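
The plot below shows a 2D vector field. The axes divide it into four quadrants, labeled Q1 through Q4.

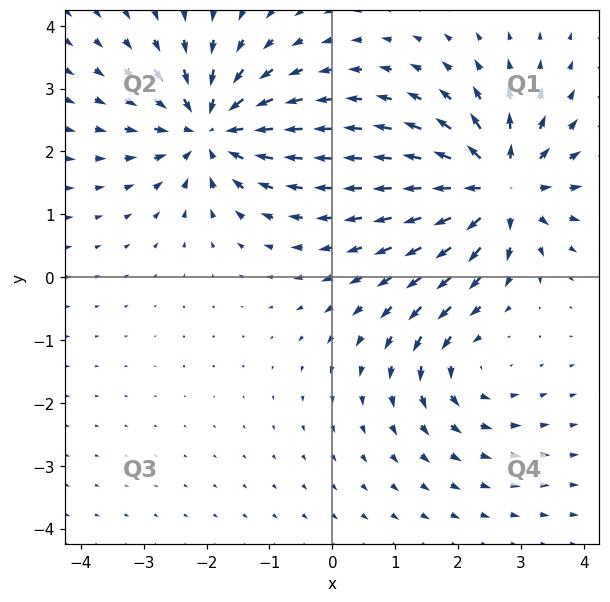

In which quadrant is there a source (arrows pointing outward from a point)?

Q1

The source sits at approximately (2.6, 1.4), which lies in quadrant Q1. The divergence there is about +7, positive as expected for a source.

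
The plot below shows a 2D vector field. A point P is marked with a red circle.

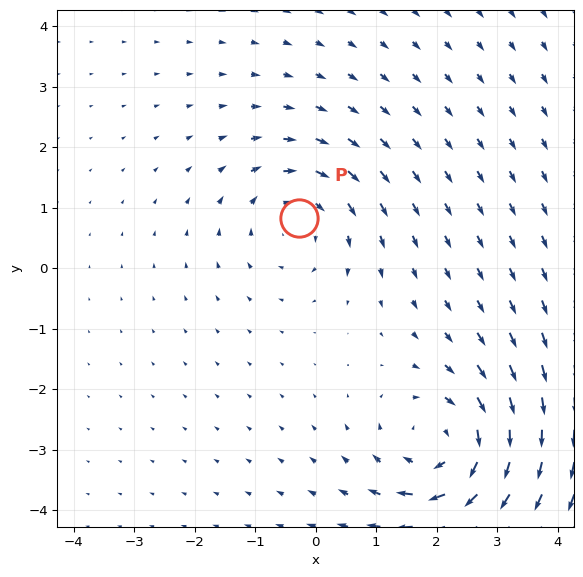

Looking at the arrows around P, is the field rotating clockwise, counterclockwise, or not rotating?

clockwise

Near P at (-0.3, 0.8) the arrows circulate clockwise. The curl (z-component) there is about -3; negative curl means clockwise rotation.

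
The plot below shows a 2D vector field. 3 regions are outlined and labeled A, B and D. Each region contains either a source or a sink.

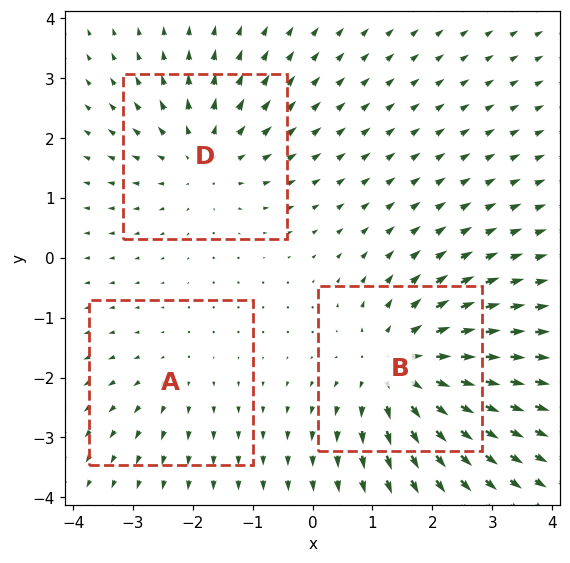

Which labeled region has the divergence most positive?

B

Divergence at each region's feature centre — A: about +2, B: about +5, D: about +3. Region B is most positive.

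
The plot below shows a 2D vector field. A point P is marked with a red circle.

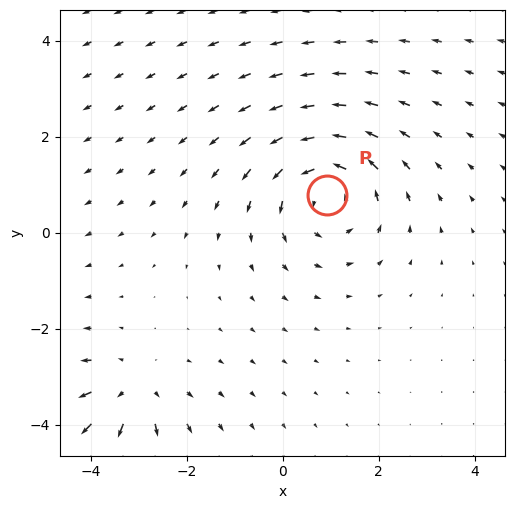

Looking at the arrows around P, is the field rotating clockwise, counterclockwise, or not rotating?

Near P at (0.9, 0.8) the arrows circulate counterclockwise. The curl (z-component) there is about +4; positive curl means counterclockwise rotation.

counterclockwise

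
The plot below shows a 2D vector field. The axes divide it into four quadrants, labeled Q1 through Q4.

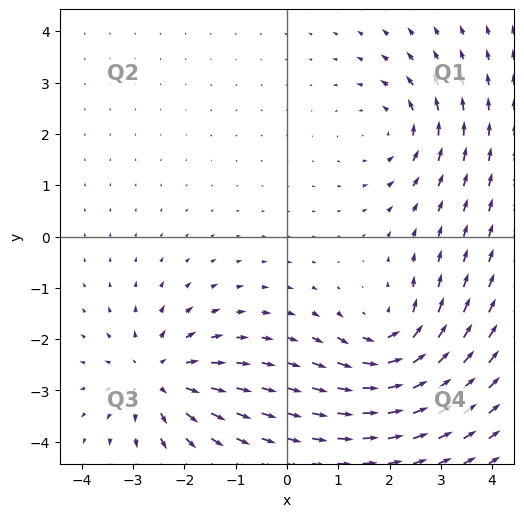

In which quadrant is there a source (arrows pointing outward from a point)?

The source sits at approximately (-2.5, -2.8), which lies in quadrant Q3. The divergence there is about +4, positive as expected for a source.

Q3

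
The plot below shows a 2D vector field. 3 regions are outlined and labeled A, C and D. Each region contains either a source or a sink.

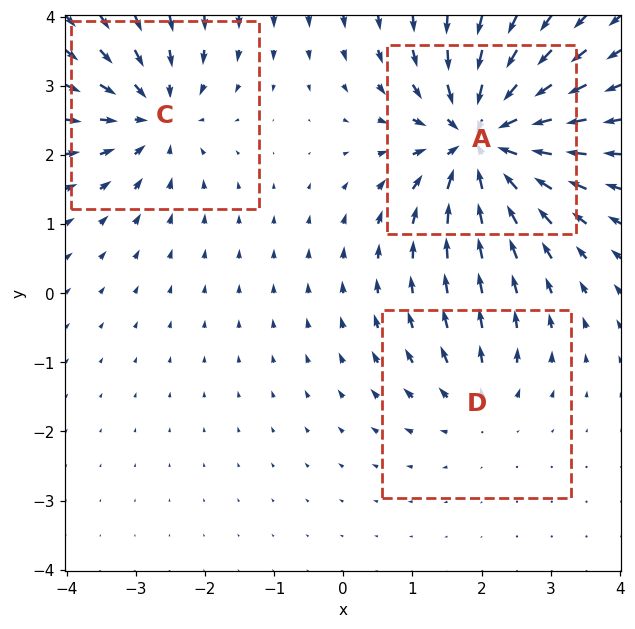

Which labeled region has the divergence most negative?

Divergence at each region's feature centre — A: about -6, C: about -4, D: about +2. Region A is most negative.

A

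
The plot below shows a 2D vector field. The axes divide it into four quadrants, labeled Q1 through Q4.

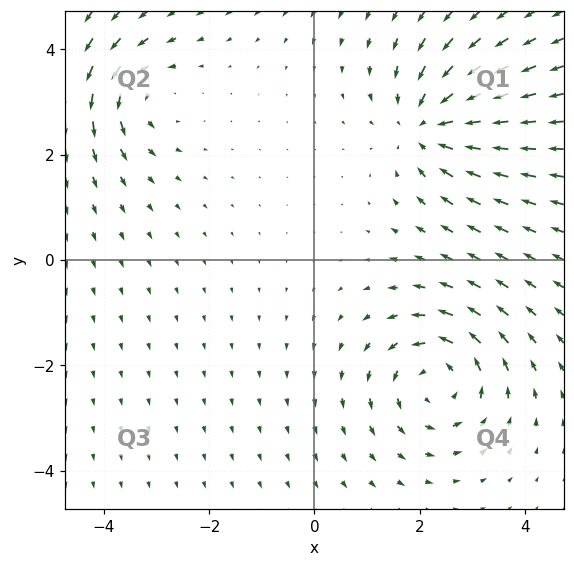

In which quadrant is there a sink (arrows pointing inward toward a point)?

The sink sits at approximately (2.2, 2.5), which lies in quadrant Q1. The divergence there is about -5, negative as expected for a sink.

Q1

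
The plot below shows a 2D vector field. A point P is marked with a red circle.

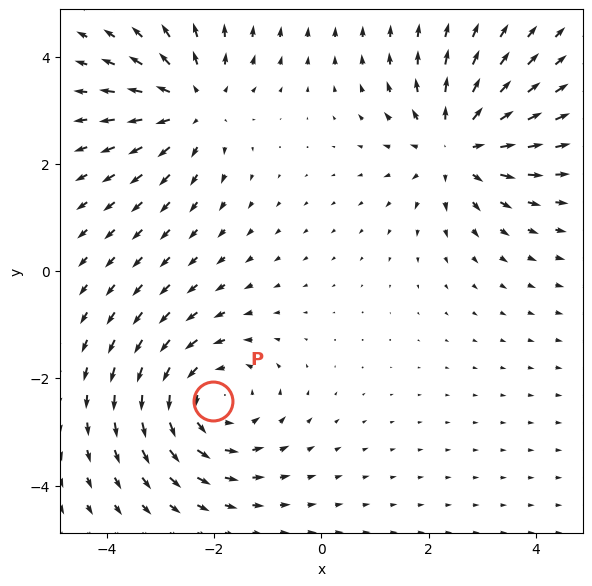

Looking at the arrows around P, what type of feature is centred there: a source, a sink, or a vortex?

At P (-2.0, -2.4) the arrows circulate counterclockwise. Divergence ≈0, curl about +4 — near-zero divergence with nonzero curl is a vortex.

vortex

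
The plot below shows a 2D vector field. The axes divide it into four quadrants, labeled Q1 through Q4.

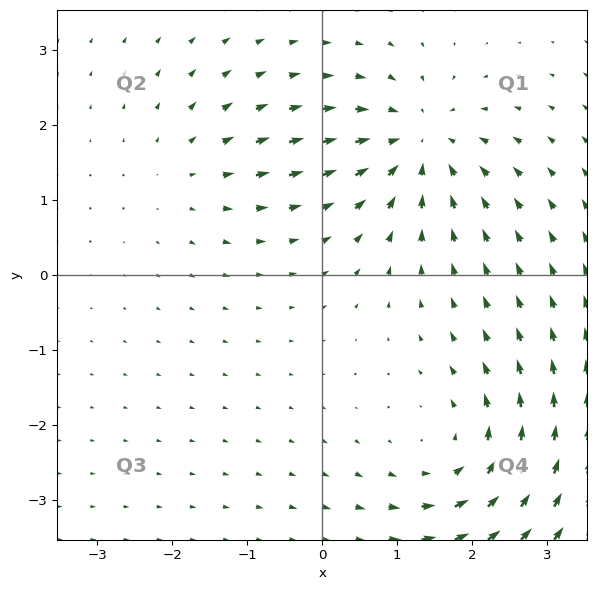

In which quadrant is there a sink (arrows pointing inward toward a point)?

The sink sits at approximately (1.3, 1.7), which lies in quadrant Q1. The divergence there is about -5, negative as expected for a sink.

Q1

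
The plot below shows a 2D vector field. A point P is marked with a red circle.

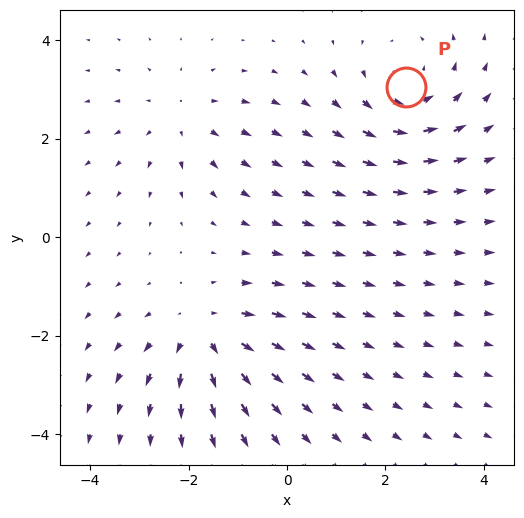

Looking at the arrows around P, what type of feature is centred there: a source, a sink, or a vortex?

vortex

At P (2.4, 3.1) the arrows circulate counterclockwise. Divergence ≈0, curl about +4 — near-zero divergence with nonzero curl is a vortex.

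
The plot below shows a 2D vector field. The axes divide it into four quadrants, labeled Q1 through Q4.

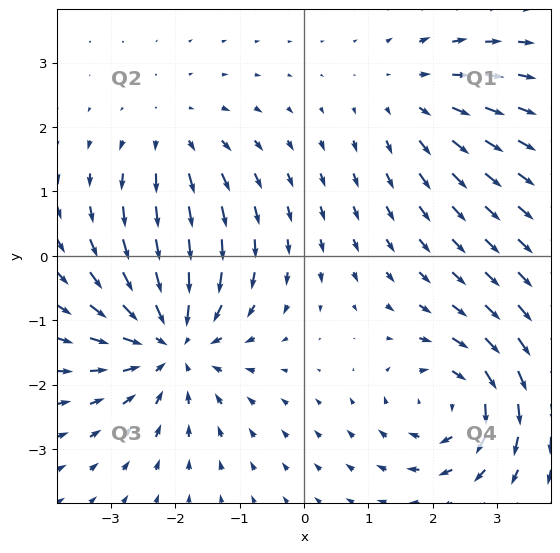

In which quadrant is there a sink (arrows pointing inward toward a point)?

The sink sits at approximately (-2.1, -1.3), which lies in quadrant Q3. The divergence there is about -4, negative as expected for a sink.

Q3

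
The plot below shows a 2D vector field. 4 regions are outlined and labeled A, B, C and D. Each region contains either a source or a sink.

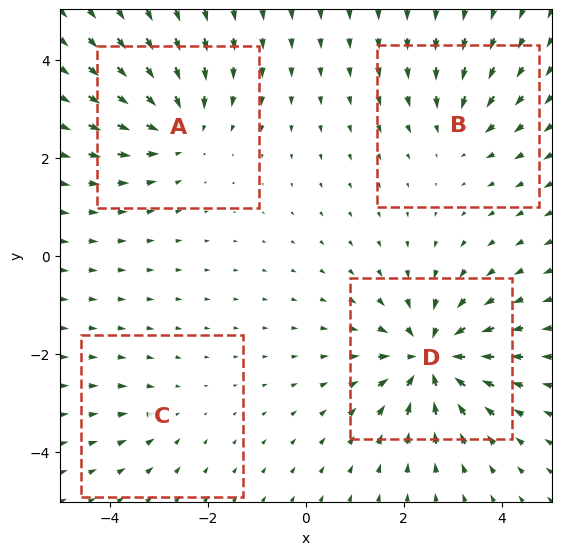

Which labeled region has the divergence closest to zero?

C

Divergence at each region's feature centre — A: about -5, B: about -3, C: about -2, D: about -8. Region C is closest to zero.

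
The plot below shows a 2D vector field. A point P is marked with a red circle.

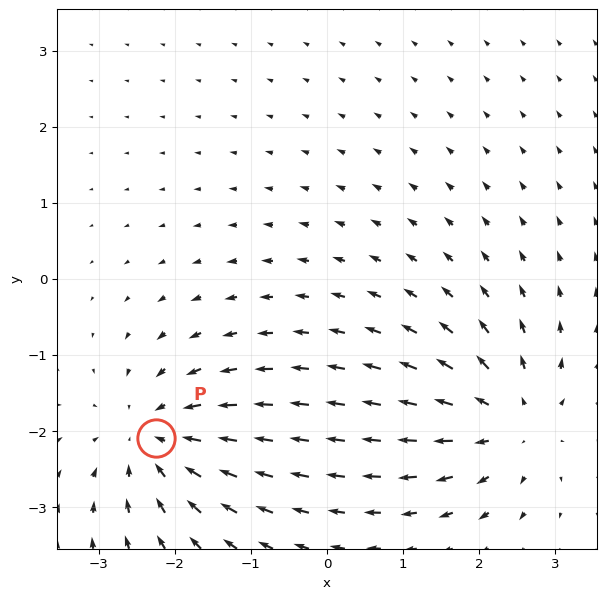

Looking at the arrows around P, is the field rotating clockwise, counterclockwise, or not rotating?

not rotating

Near P at (-2.3, -2.1) the arrows show no circulation. The curl there is ≈0.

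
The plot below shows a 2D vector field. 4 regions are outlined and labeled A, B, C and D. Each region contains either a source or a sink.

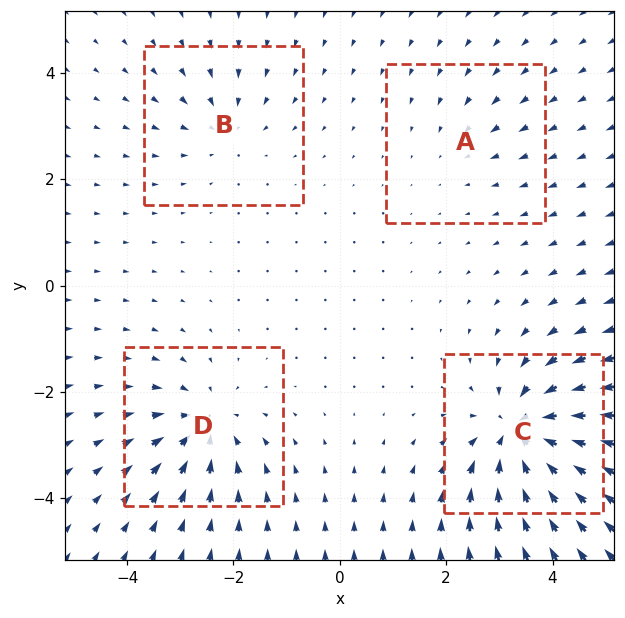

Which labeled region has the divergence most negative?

C

Divergence at each region's feature centre — A: about -2, B: about -3, C: about -7, D: about -5. Region C is most negative.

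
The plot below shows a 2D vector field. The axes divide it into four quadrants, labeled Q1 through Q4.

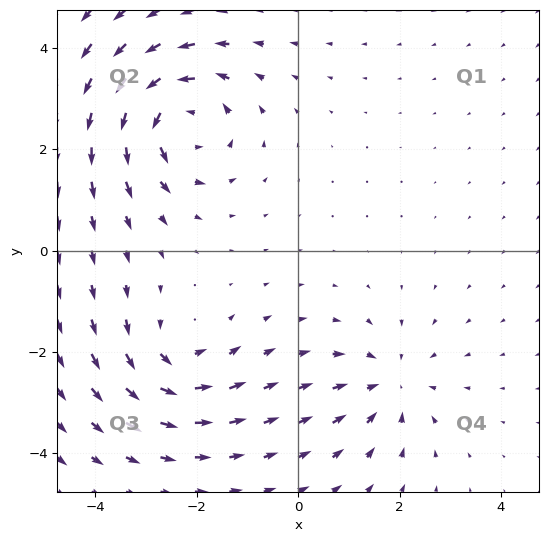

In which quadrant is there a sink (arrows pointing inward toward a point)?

Q4

The sink sits at approximately (1.8, -2.6), which lies in quadrant Q4. The divergence there is about -3, negative as expected for a sink.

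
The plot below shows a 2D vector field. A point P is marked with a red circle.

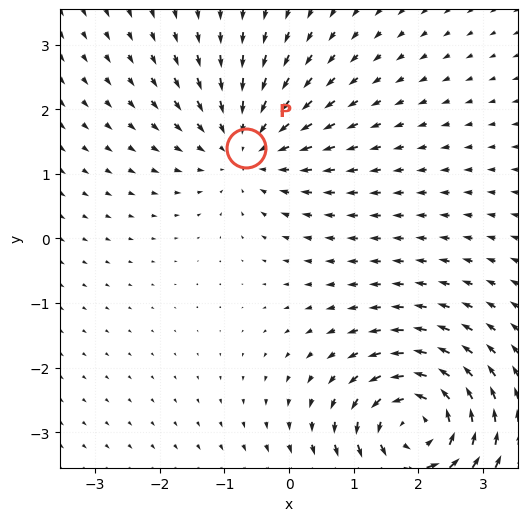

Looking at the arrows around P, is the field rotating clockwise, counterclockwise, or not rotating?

not rotating

Near P at (-0.7, 1.4) the arrows show no circulation. The curl there is ≈0.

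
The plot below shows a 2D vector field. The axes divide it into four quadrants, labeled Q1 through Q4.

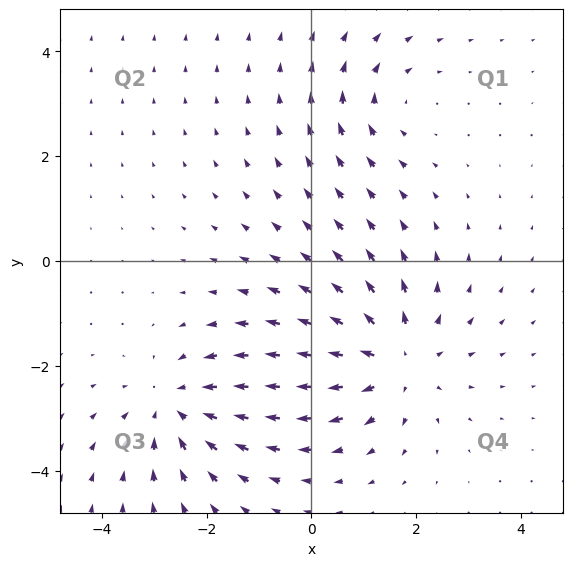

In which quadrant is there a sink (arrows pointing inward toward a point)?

The sink sits at approximately (-2.6, -2.8), which lies in quadrant Q3. The divergence there is about -4, negative as expected for a sink.

Q3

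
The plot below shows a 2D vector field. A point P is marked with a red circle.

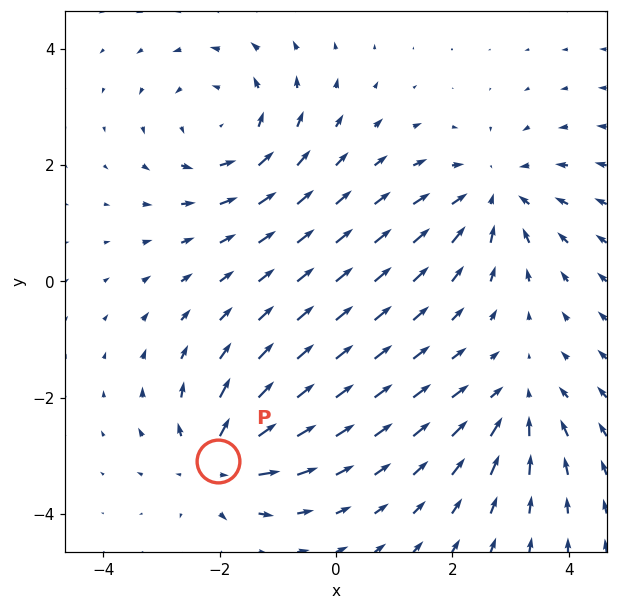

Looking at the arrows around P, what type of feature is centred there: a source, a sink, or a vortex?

At P (-2.0, -3.1) the arrows spread outward. Divergence about +6, curl ≈0 — positive divergence with near-zero curl is a source.

source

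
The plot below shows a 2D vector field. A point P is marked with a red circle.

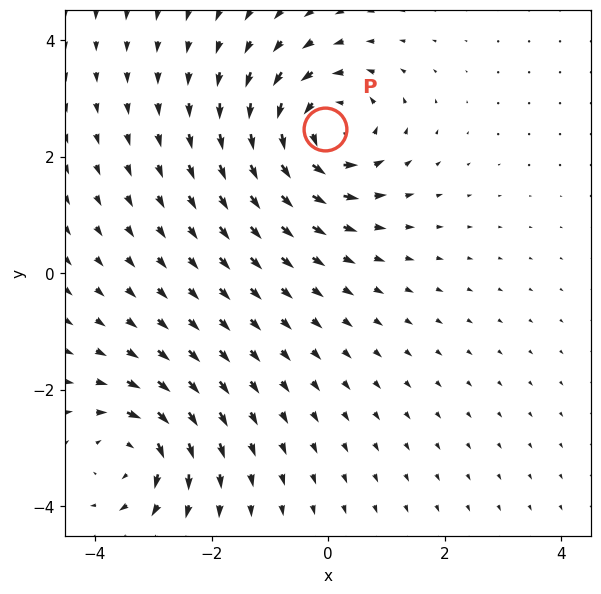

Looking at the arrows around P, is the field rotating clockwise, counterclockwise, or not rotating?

counterclockwise

Near P at (-0.0, 2.5) the arrows circulate counterclockwise. The curl (z-component) there is about +5; positive curl means counterclockwise rotation.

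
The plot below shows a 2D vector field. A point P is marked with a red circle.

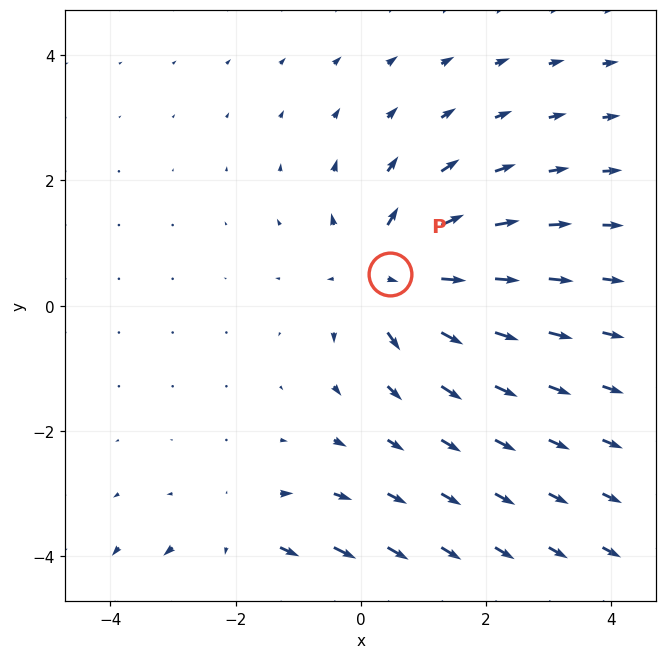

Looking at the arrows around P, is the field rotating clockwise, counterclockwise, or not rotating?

Near P at (0.5, 0.5) the arrows show no circulation. The curl there is ≈0.

not rotating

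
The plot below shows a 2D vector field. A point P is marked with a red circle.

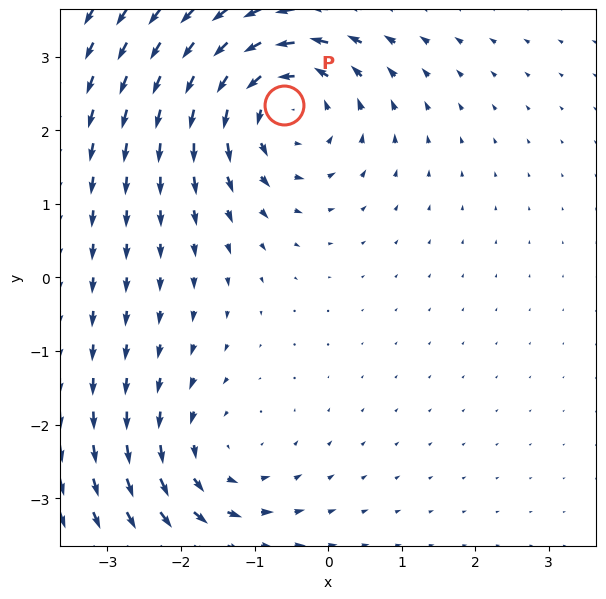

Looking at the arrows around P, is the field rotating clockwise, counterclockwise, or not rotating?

counterclockwise

Near P at (-0.6, 2.3) the arrows circulate counterclockwise. The curl (z-component) there is about +4; positive curl means counterclockwise rotation.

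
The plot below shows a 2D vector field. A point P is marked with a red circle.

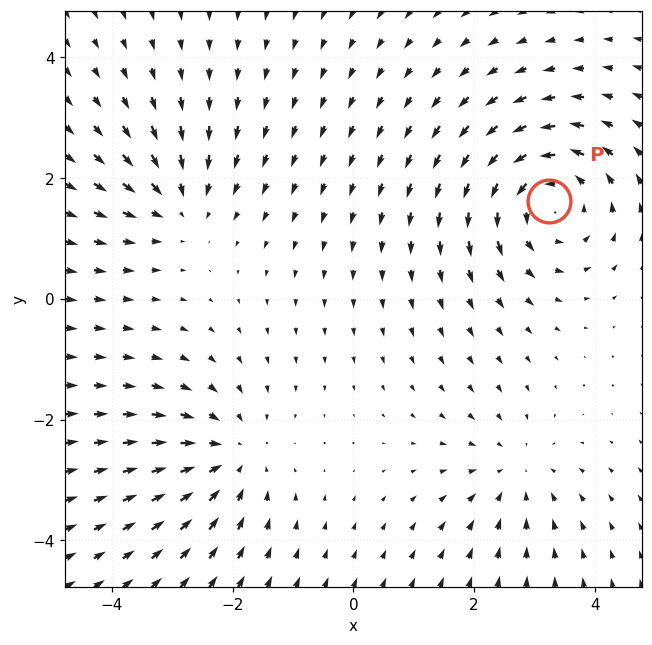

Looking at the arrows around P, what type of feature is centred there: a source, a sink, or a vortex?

At P (3.2, 1.6) the arrows circulate counterclockwise. Divergence ≈0, curl about +5 — near-zero divergence with nonzero curl is a vortex.

vortex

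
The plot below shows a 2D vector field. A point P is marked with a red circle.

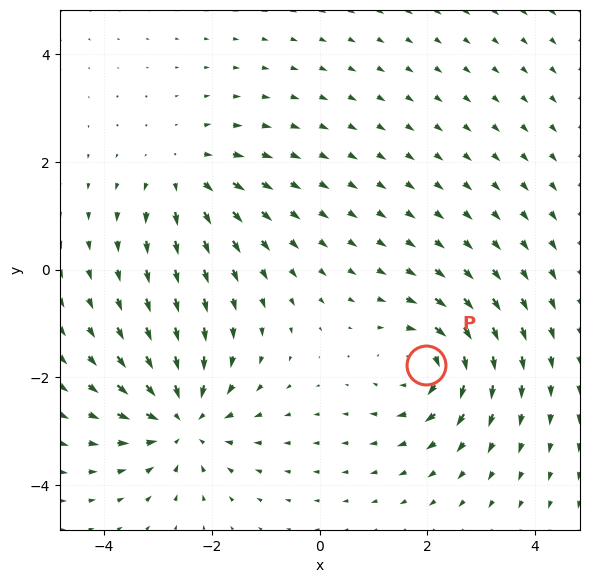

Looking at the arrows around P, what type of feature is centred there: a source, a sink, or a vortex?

At P (2.0, -1.8) the arrows circulate clockwise. Divergence ≈0, curl about -5 — near-zero divergence with nonzero curl is a vortex.

vortex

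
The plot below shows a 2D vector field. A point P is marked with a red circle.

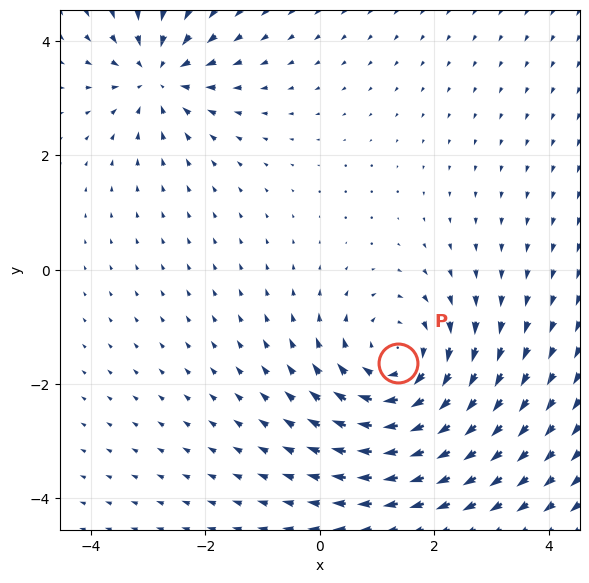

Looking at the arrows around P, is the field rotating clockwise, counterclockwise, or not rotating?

Near P at (1.4, -1.6) the arrows circulate clockwise. The curl (z-component) there is about -4; negative curl means clockwise rotation.

clockwise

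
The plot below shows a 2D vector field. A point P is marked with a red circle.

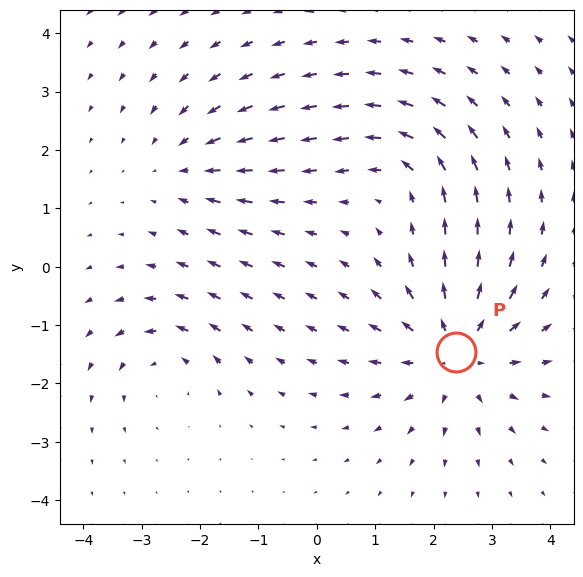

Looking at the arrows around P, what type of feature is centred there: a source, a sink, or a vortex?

source

At P (2.4, -1.5) the arrows spread outward. Divergence about +4, curl ≈0 — positive divergence with near-zero curl is a source.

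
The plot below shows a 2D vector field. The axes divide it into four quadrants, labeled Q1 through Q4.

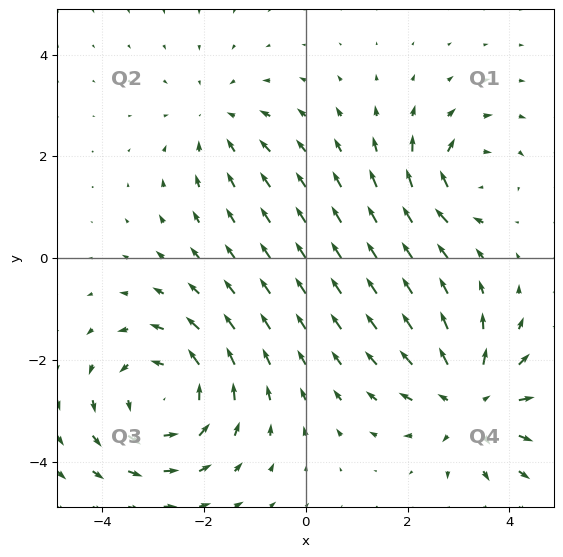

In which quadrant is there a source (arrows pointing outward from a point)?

Q4

The source sits at approximately (3.3, -2.8), which lies in quadrant Q4. The divergence there is about +4, positive as expected for a source.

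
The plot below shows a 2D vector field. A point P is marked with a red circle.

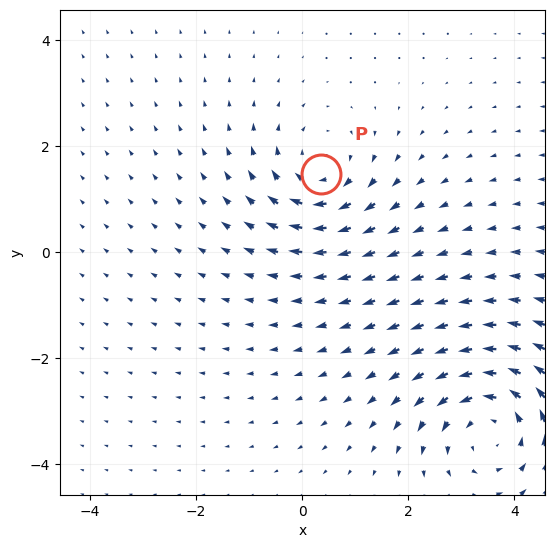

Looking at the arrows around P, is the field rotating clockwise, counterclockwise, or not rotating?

clockwise

Near P at (0.4, 1.5) the arrows circulate clockwise. The curl (z-component) there is about -3; negative curl means clockwise rotation.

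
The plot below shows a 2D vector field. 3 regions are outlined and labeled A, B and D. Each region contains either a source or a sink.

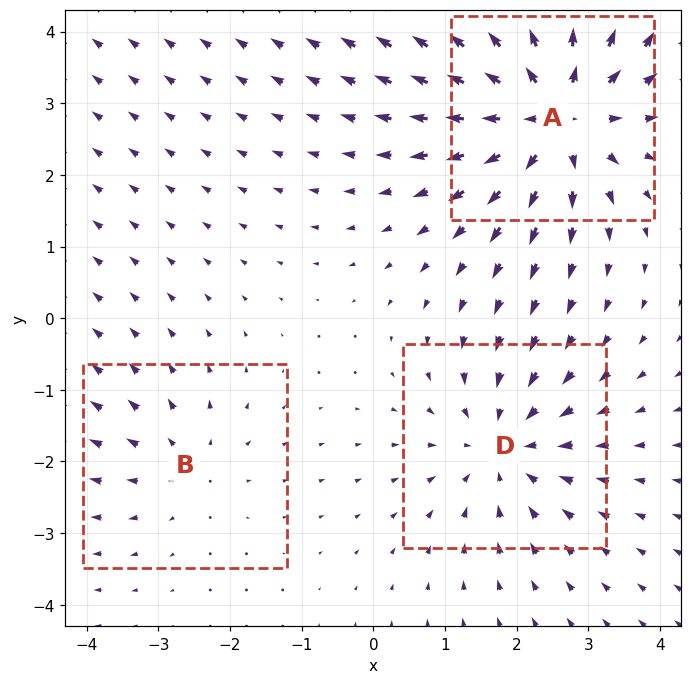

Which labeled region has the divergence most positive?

A

Divergence at each region's feature centre — A: about +4, B: about +2, D: about -3. Region A is most positive.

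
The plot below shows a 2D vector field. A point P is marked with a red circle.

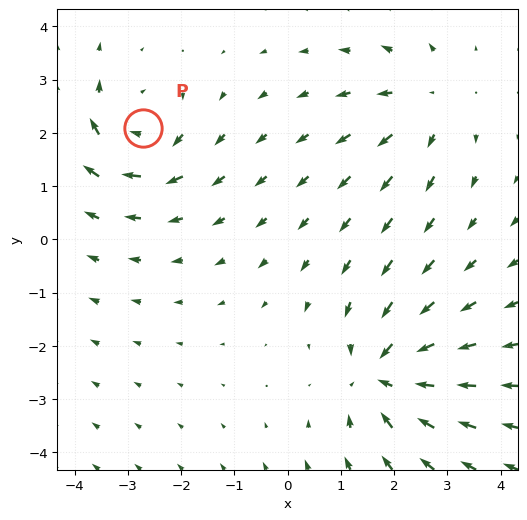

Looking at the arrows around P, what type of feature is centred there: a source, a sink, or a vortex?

At P (-2.7, 2.1) the arrows circulate clockwise. Divergence ≈0, curl about -4 — near-zero divergence with nonzero curl is a vortex.

vortex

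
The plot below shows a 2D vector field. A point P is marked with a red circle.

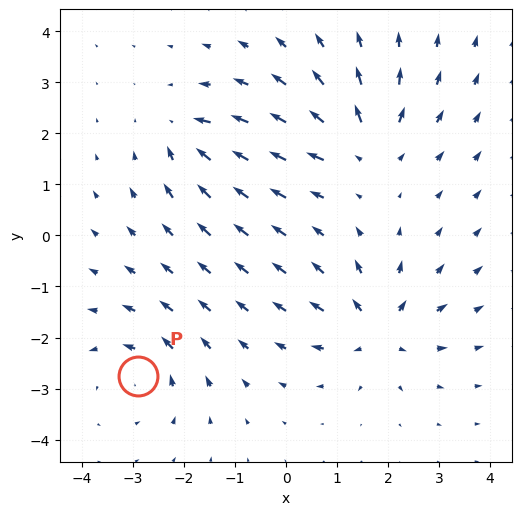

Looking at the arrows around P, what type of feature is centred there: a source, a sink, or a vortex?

At P (-2.9, -2.8) the arrows circulate counterclockwise. Divergence ≈0, curl about +5 — near-zero divergence with nonzero curl is a vortex.

vortex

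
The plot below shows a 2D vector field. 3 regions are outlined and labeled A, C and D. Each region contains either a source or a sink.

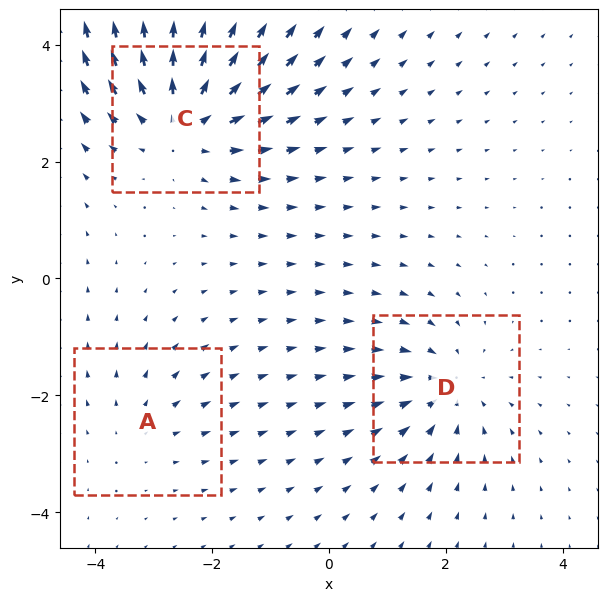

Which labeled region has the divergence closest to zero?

A

Divergence at each region's feature centre — A: about +2, C: about +5, D: about -3. Region A is closest to zero.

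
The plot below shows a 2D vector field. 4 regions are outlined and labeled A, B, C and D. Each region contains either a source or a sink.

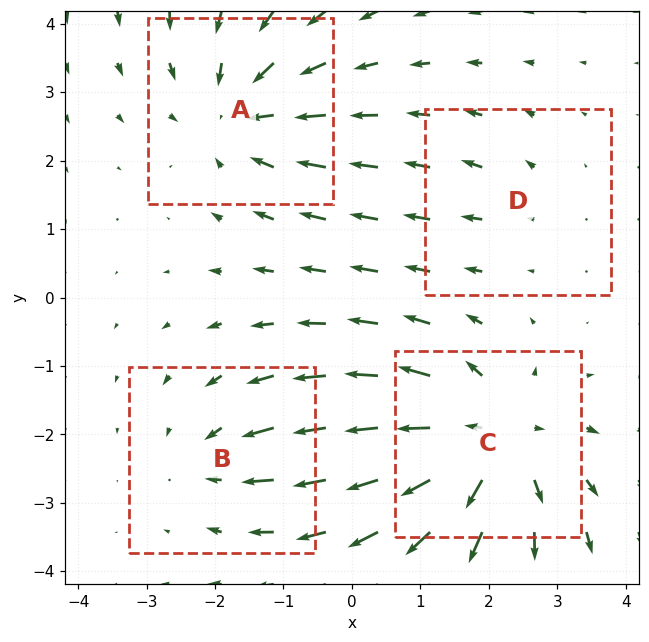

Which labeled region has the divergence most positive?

Divergence at each region's feature centre — A: about -4, B: about -3, C: about +6, D: about +2. Region C is most positive.

C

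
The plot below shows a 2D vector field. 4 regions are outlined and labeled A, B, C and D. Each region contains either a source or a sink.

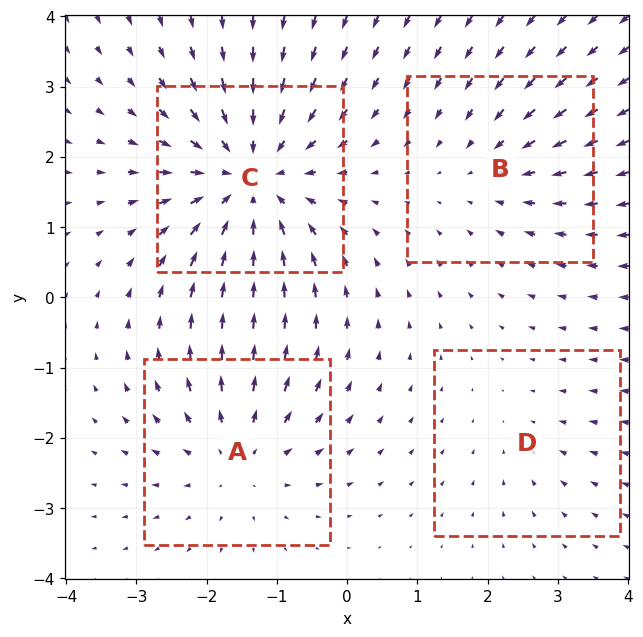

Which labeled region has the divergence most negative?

Divergence at each region's feature centre — A: about +4, B: about -3, C: about -6, D: about -2. Region C is most negative.

C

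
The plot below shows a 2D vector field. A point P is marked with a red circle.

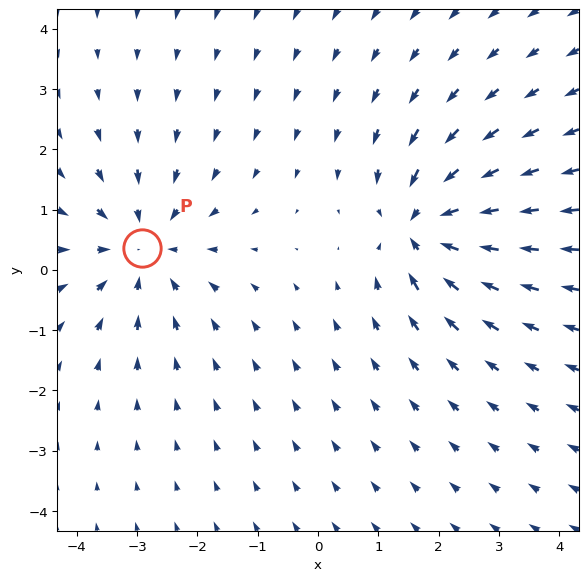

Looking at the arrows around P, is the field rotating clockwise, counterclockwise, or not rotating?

not rotating

Near P at (-2.9, 0.4) the arrows show no circulation. The curl there is ≈0.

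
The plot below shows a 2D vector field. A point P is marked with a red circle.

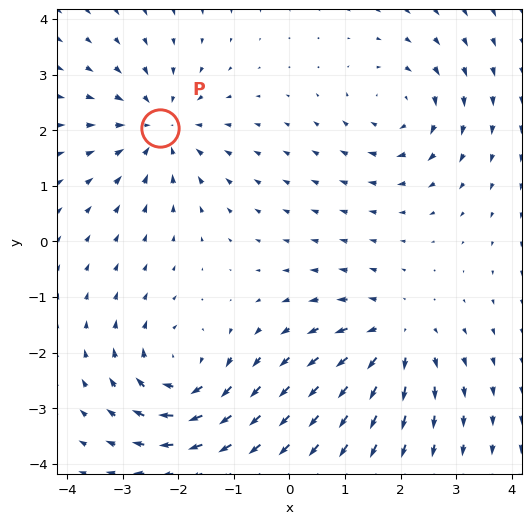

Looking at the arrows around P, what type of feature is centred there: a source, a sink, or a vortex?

At P (-2.3, 2.0) the arrows converge inward. Divergence about -5, curl ≈0 — negative divergence with near-zero curl is a sink.

sink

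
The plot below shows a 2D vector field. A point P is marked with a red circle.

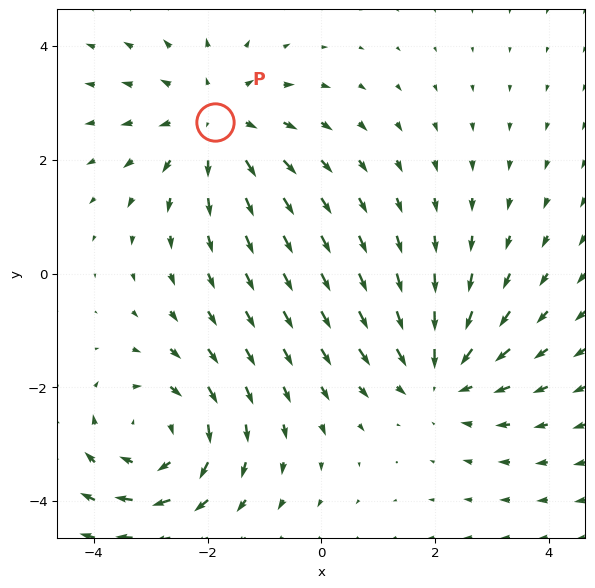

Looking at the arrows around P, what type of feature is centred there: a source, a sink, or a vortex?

At P (-1.9, 2.7) the arrows spread outward. Divergence about +3, curl ≈0 — positive divergence with near-zero curl is a source.

source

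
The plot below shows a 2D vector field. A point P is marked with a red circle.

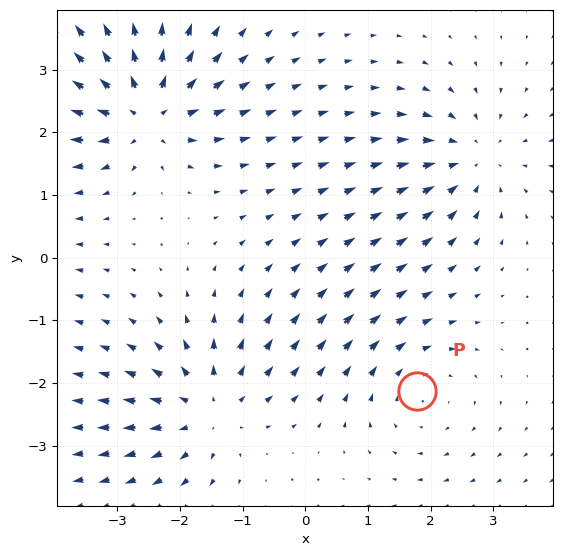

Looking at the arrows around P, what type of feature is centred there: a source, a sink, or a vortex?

At P (1.8, -2.1) the arrows circulate clockwise. Divergence ≈0, curl about -3 — near-zero divergence with nonzero curl is a vortex.

vortex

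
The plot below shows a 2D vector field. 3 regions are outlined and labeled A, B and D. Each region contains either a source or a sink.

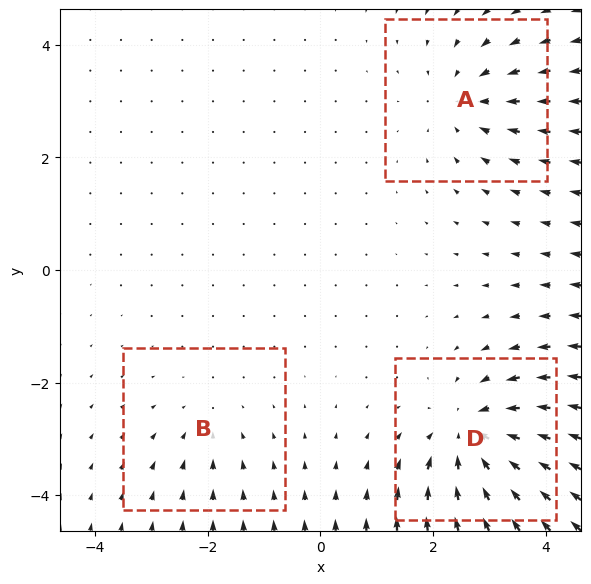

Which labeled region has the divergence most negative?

Divergence at each region's feature centre — A: about -3, B: about -2, D: about -5. Region D is most negative.

D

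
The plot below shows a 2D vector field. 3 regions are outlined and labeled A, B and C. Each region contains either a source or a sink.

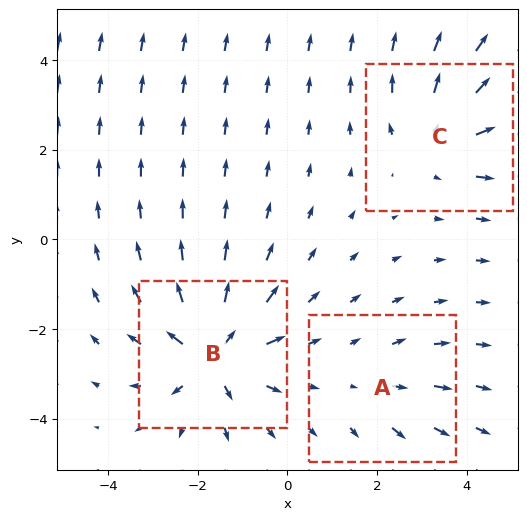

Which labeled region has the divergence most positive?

Divergence at each region's feature centre — A: about +2, B: about +6, C: about +4. Region B is most positive.

B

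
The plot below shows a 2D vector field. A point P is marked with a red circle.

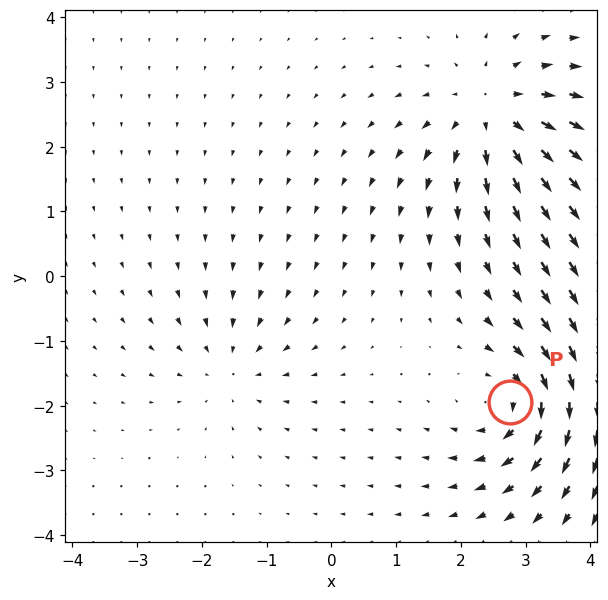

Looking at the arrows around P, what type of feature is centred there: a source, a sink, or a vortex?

At P (2.8, -1.9) the arrows circulate clockwise. Divergence ≈0, curl about -6 — near-zero divergence with nonzero curl is a vortex.

vortex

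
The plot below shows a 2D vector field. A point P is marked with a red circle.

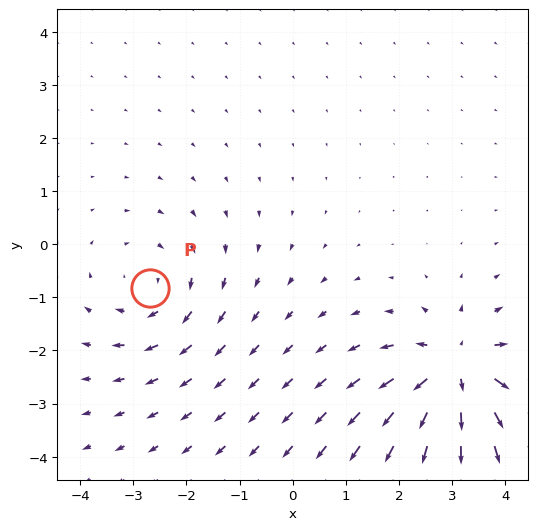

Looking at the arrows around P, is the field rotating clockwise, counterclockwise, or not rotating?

Near P at (-2.7, -0.8) the arrows circulate clockwise. The curl (z-component) there is about -3; negative curl means clockwise rotation.

clockwise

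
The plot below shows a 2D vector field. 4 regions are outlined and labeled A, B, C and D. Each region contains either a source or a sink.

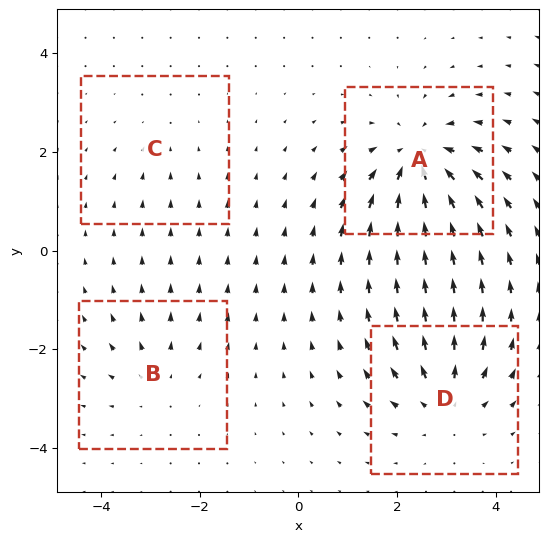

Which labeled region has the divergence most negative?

Divergence at each region's feature centre — A: about -7, B: about +3, C: about -2, D: about +5. Region A is most negative.

A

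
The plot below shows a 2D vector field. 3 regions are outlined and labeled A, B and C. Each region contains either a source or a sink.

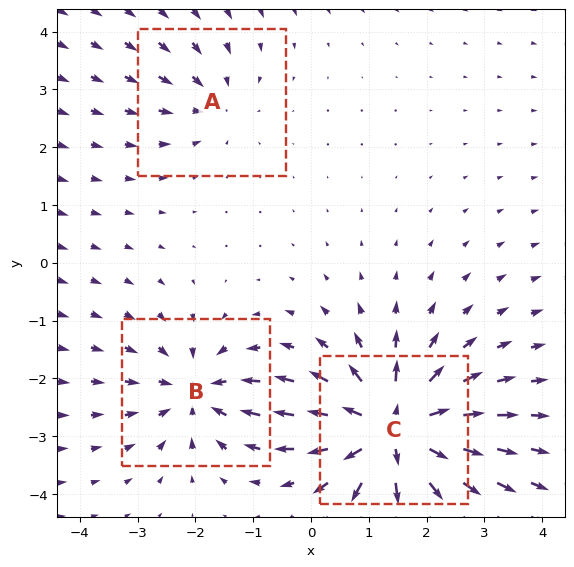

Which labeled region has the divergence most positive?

Divergence at each region's feature centre — A: about -2, B: about -4, C: about +7. Region C is most positive.

C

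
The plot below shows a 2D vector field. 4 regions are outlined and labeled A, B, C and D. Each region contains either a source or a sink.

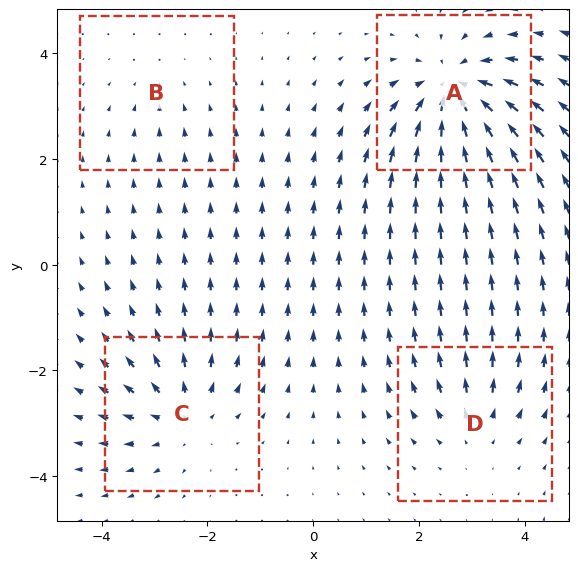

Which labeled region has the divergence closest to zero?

Divergence at each region's feature centre — A: about -7, B: about -2, C: about +5, D: about +3. Region B is closest to zero.

B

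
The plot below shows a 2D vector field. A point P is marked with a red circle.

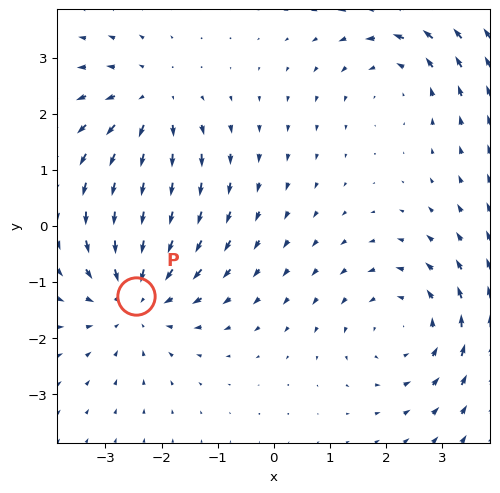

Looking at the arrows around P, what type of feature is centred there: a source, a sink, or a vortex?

sink

At P (-2.5, -1.2) the arrows converge inward. Divergence about -4, curl ≈0 — negative divergence with near-zero curl is a sink.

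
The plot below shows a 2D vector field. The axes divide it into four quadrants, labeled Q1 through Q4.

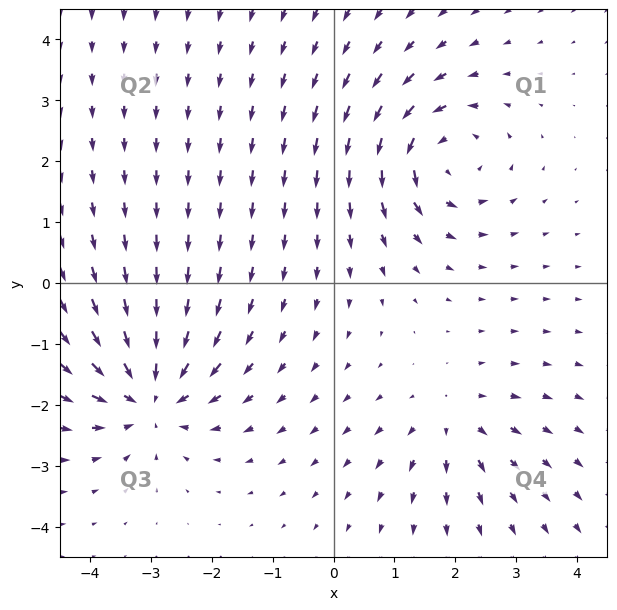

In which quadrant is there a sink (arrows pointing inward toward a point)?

Q3

The sink sits at approximately (-3.0, -1.8), which lies in quadrant Q3. The divergence there is about -5, negative as expected for a sink.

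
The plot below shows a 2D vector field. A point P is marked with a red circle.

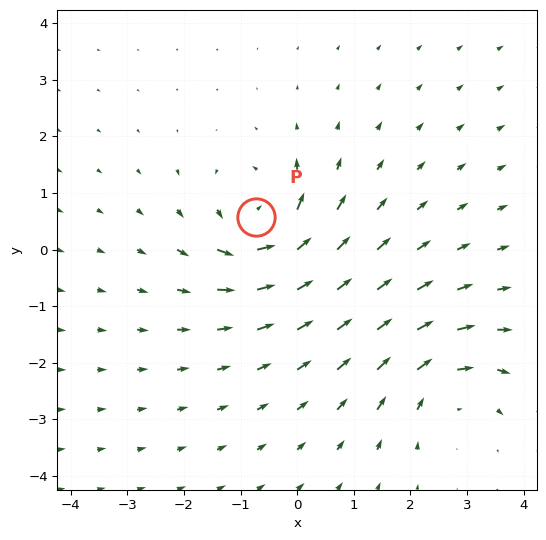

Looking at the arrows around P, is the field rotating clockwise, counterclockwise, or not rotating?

counterclockwise

Near P at (-0.7, 0.6) the arrows circulate counterclockwise. The curl (z-component) there is about +5; positive curl means counterclockwise rotation.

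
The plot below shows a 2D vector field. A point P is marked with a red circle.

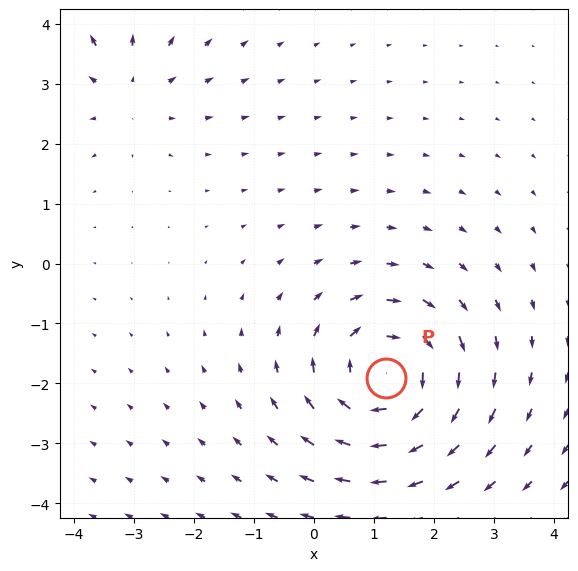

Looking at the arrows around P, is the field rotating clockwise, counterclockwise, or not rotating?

Near P at (1.2, -1.9) the arrows circulate clockwise. The curl (z-component) there is about -5; negative curl means clockwise rotation.

clockwise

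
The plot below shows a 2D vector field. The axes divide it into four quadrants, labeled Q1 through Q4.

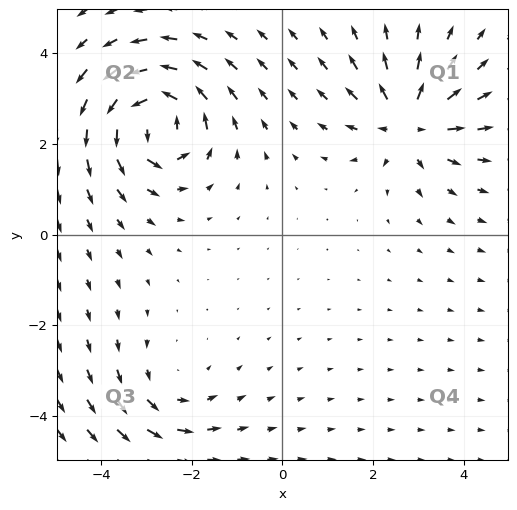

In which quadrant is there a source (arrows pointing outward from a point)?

Q1

The source sits at approximately (2.8, 2.5), which lies in quadrant Q1. The divergence there is about +5, positive as expected for a source.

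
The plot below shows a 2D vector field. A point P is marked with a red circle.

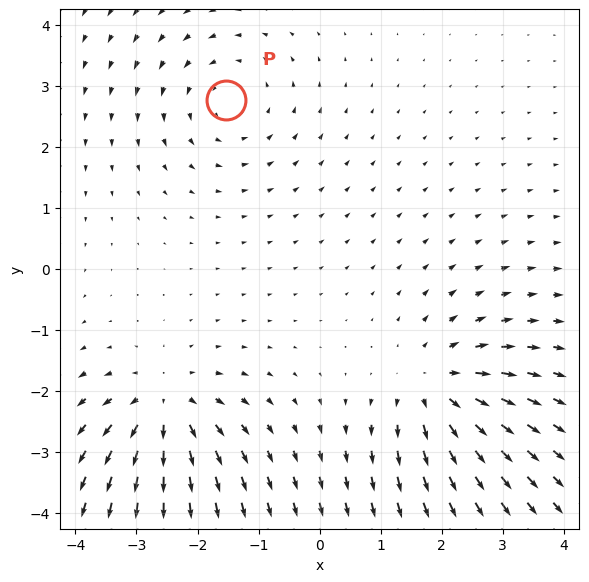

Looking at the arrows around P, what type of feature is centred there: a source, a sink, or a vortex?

At P (-1.5, 2.8) the arrows circulate counterclockwise. Divergence ≈0, curl about +2 — near-zero divergence with nonzero curl is a vortex.

vortex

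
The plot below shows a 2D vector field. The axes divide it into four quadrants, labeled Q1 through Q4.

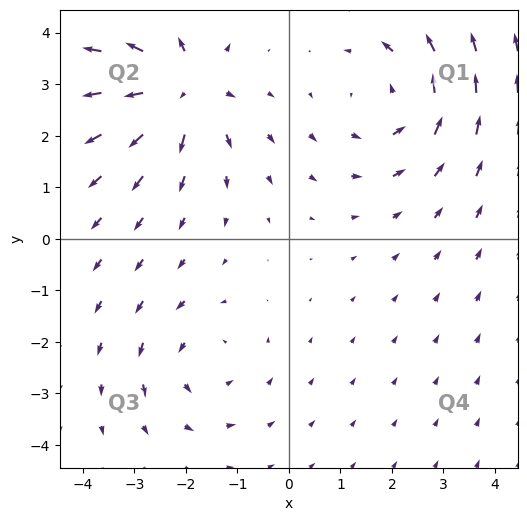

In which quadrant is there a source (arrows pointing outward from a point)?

Q2

The source sits at approximately (-2.1, 2.9), which lies in quadrant Q2. The divergence there is about +5, positive as expected for a source.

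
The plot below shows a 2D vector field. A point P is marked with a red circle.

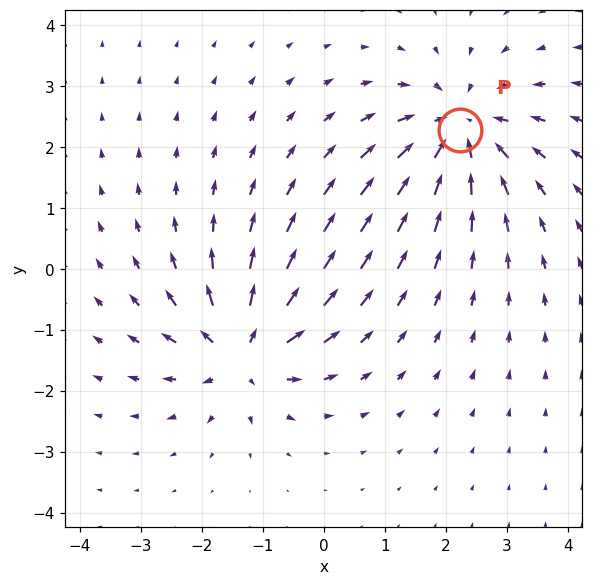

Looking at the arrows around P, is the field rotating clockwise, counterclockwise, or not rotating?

Near P at (2.2, 2.3) the arrows show no circulation. The curl there is ≈0.

not rotating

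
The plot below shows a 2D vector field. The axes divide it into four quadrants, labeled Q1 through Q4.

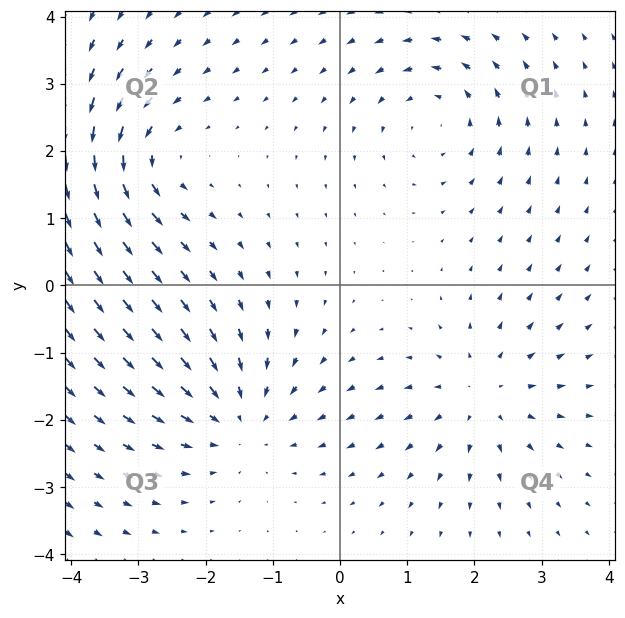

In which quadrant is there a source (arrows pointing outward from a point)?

The source sits at approximately (2.1, -1.6), which lies in quadrant Q4. The divergence there is about +3, positive as expected for a source.

Q4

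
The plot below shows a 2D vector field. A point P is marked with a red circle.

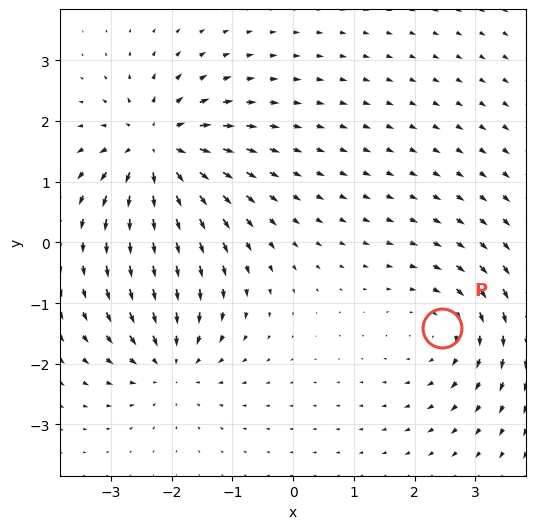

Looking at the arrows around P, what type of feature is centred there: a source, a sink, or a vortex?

vortex

At P (2.5, -1.4) the arrows circulate clockwise. Divergence ≈0, curl about -4 — near-zero divergence with nonzero curl is a vortex.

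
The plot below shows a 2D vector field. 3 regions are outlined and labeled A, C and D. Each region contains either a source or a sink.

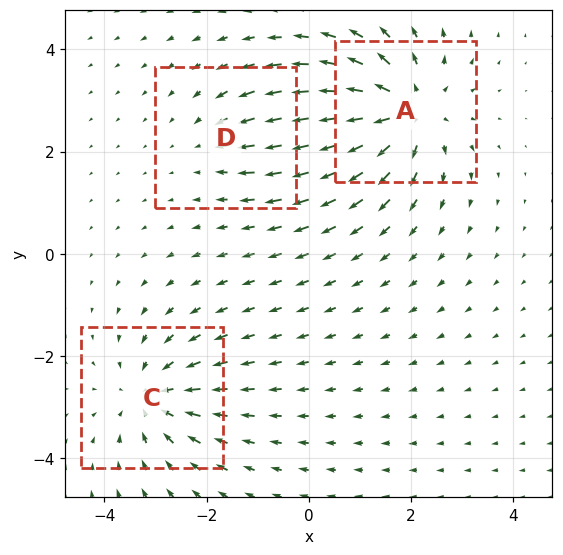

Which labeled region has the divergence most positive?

Divergence at each region's feature centre — A: about +4, C: about -3, D: about -2. Region A is most positive.

A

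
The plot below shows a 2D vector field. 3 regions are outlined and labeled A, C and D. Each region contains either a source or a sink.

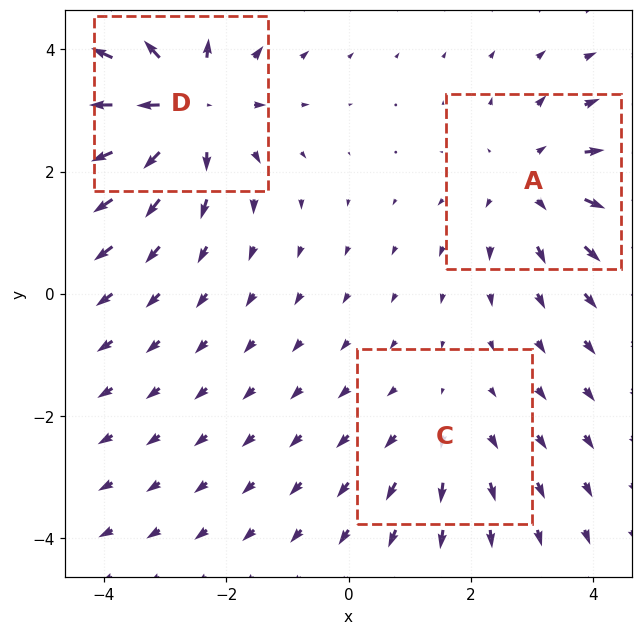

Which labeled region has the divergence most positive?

D

Divergence at each region's feature centre — A: about +3, C: about +2, D: about +4. Region D is most positive.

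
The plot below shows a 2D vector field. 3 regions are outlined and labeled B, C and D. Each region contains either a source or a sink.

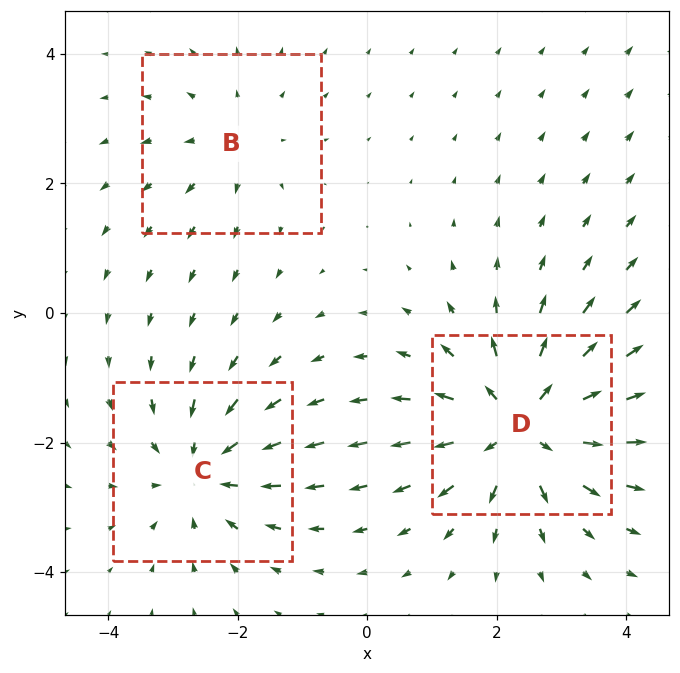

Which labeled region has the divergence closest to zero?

Divergence at each region's feature centre — B: about +2, C: about -3, D: about +4. Region B is closest to zero.

B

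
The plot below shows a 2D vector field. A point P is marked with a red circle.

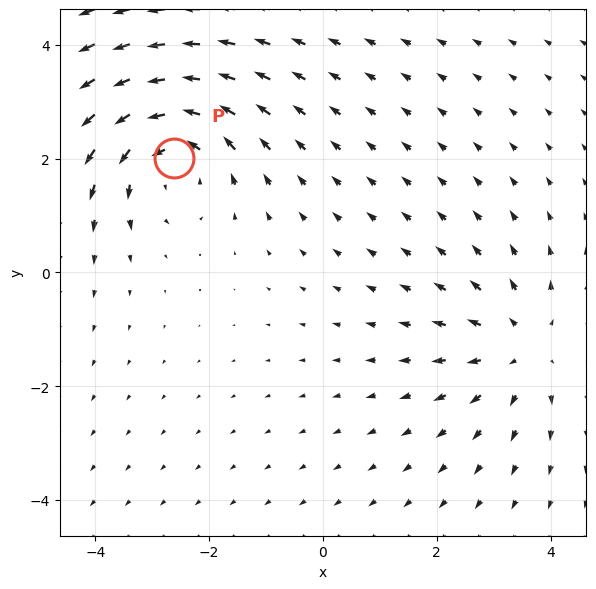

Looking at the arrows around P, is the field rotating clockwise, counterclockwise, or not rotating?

Near P at (-2.6, 2.0) the arrows circulate counterclockwise. The curl (z-component) there is about +4; positive curl means counterclockwise rotation.

counterclockwise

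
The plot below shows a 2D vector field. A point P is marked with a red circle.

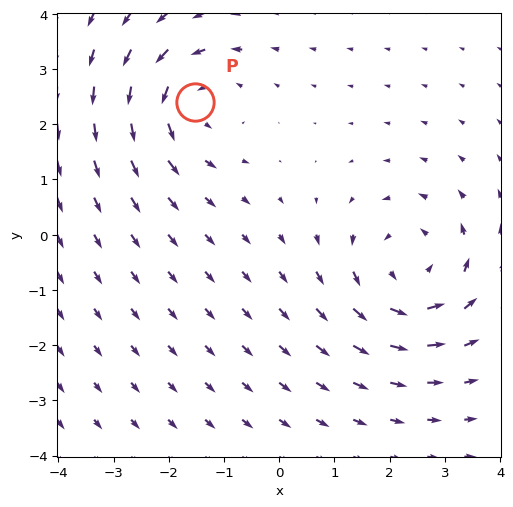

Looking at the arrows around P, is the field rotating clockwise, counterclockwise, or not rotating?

counterclockwise

Near P at (-1.5, 2.4) the arrows circulate counterclockwise. The curl (z-component) there is about +4; positive curl means counterclockwise rotation.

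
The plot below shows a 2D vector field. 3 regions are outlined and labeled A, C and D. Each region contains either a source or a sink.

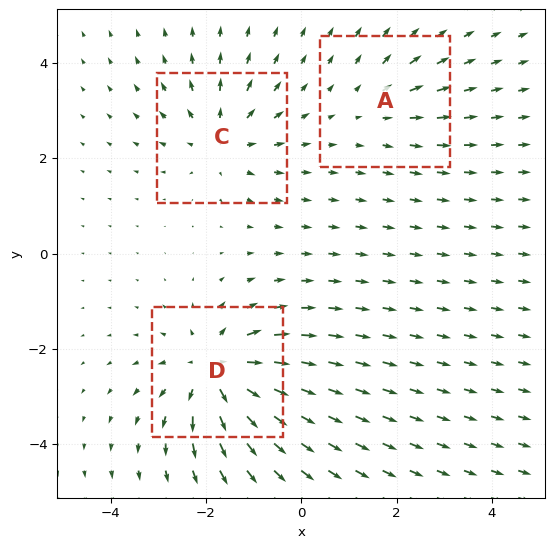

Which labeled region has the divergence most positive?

D

Divergence at each region's feature centre — A: about +2, C: about +4, D: about +5. Region D is most positive.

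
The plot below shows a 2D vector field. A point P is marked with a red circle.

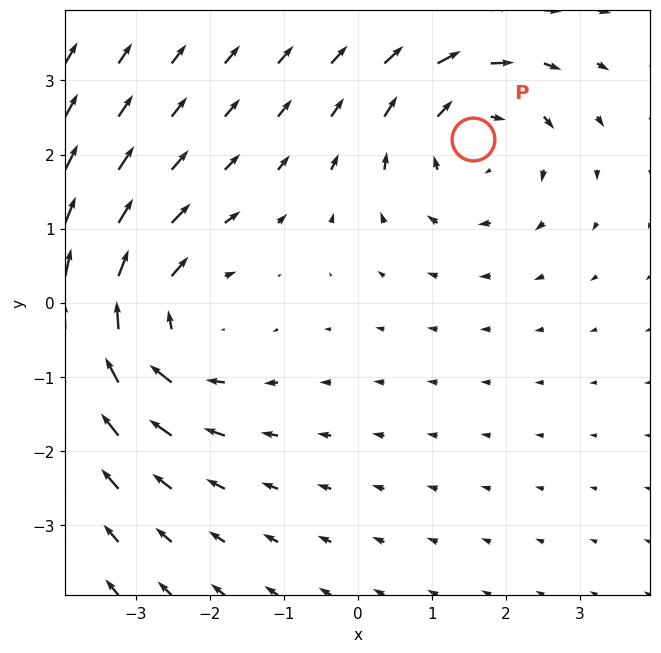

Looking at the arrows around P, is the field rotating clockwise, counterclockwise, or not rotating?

Near P at (1.6, 2.2) the arrows circulate clockwise. The curl (z-component) there is about -3; negative curl means clockwise rotation.

clockwise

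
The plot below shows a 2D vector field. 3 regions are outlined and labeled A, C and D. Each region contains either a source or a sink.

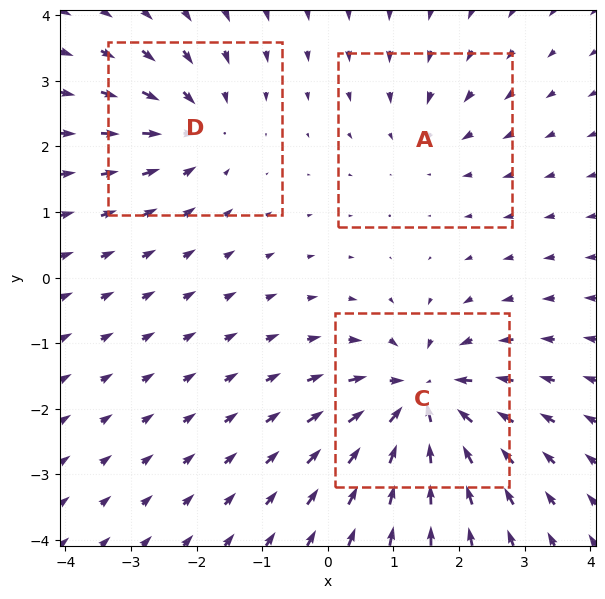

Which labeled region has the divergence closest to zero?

Divergence at each region's feature centre — A: about -2, C: about -6, D: about -3. Region A is closest to zero.

A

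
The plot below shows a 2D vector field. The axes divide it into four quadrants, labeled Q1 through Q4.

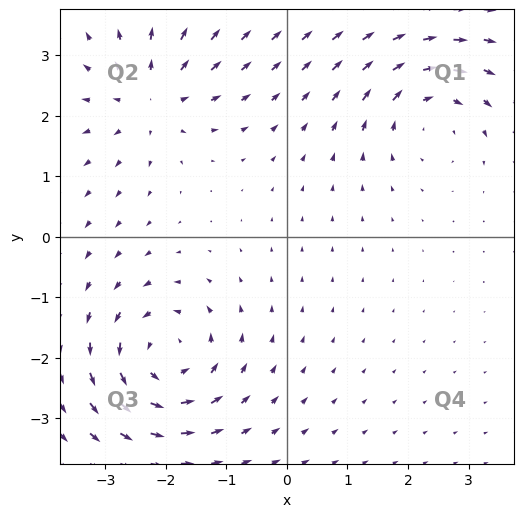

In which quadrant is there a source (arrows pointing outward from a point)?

Q2

The source sits at approximately (-2.2, 2.3), which lies in quadrant Q2. The divergence there is about +4, positive as expected for a source.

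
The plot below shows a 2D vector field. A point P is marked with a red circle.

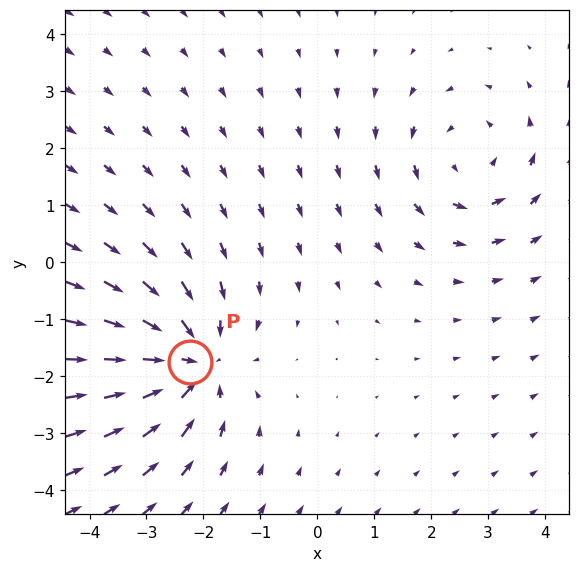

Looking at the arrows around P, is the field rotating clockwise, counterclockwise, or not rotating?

Near P at (-2.2, -1.8) the arrows show no circulation. The curl there is ≈0.

not rotating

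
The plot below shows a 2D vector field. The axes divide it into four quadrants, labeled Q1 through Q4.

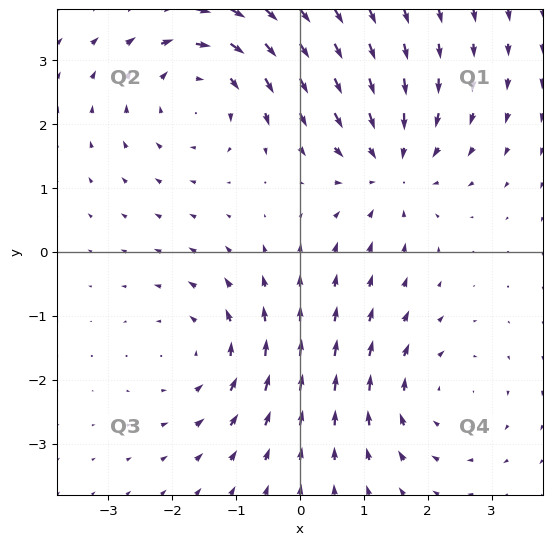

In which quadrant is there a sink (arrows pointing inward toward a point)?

The sink sits at approximately (1.4, 1.3), which lies in quadrant Q1. The divergence there is about -4, negative as expected for a sink.

Q1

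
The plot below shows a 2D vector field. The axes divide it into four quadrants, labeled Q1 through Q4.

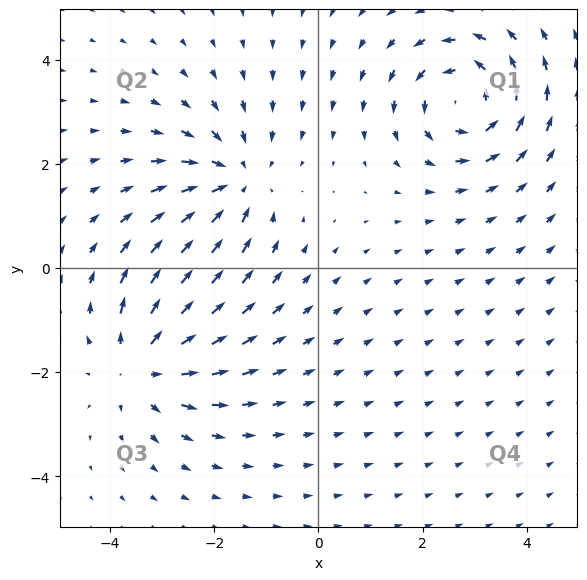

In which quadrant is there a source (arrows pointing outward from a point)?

Q3

The source sits at approximately (-3.4, -1.9), which lies in quadrant Q3. The divergence there is about +3, positive as expected for a source.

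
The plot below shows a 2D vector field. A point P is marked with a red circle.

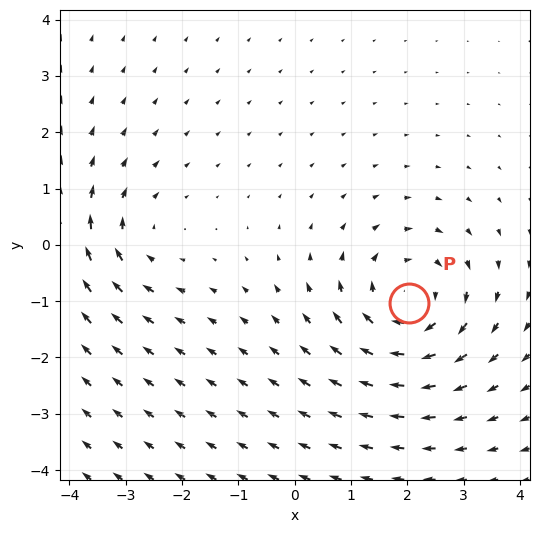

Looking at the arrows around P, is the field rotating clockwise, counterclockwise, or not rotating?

Near P at (2.0, -1.0) the arrows circulate clockwise. The curl (z-component) there is about -5; negative curl means clockwise rotation.

clockwise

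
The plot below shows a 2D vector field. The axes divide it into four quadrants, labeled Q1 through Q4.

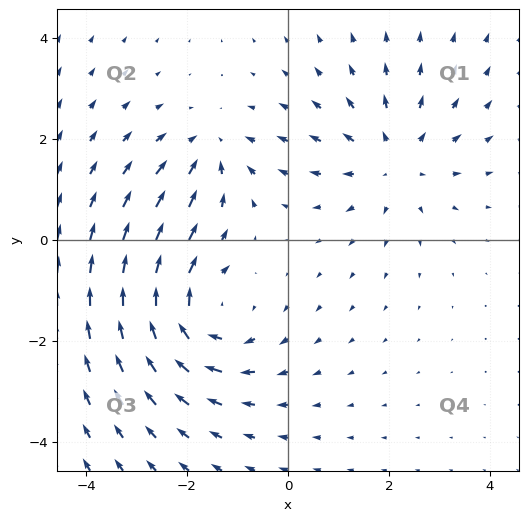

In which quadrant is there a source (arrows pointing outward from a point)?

The source sits at approximately (2.1, 1.6), which lies in quadrant Q1. The divergence there is about +3, positive as expected for a source.

Q1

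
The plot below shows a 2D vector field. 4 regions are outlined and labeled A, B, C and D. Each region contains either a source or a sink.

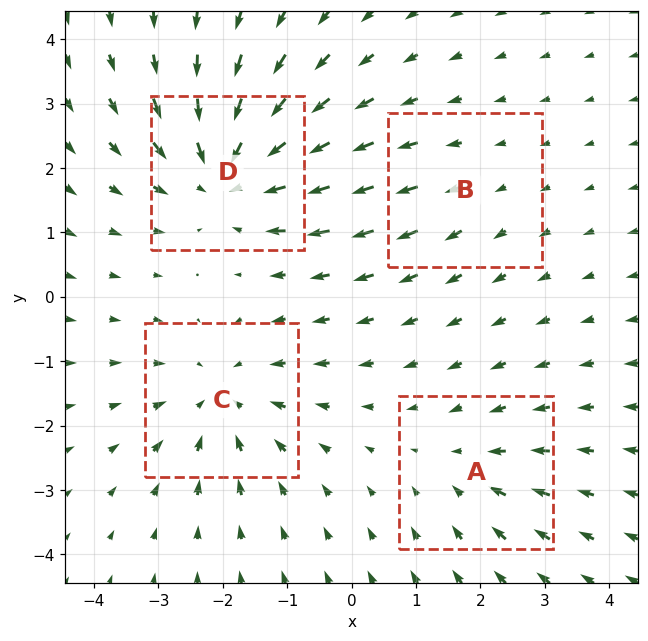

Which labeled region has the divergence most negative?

Divergence at each region's feature centre — A: about -3, B: about +2, C: about -4, D: about -6. Region D is most negative.

D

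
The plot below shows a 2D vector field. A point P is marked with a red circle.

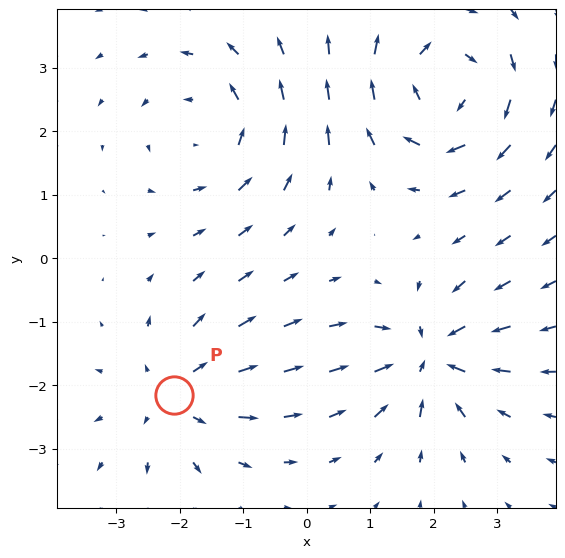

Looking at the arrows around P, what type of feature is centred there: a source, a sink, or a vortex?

source

At P (-2.1, -2.2) the arrows spread outward. Divergence about +4, curl ≈0 — positive divergence with near-zero curl is a source.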